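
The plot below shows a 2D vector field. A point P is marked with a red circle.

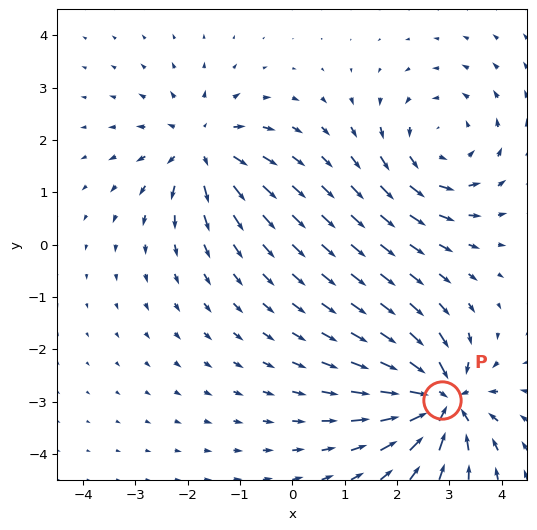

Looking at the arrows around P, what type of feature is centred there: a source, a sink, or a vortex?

sink

At P (2.9, -3.0) the arrows converge inward. Divergence about -5, curl ≈0 — negative divergence with near-zero curl is a sink.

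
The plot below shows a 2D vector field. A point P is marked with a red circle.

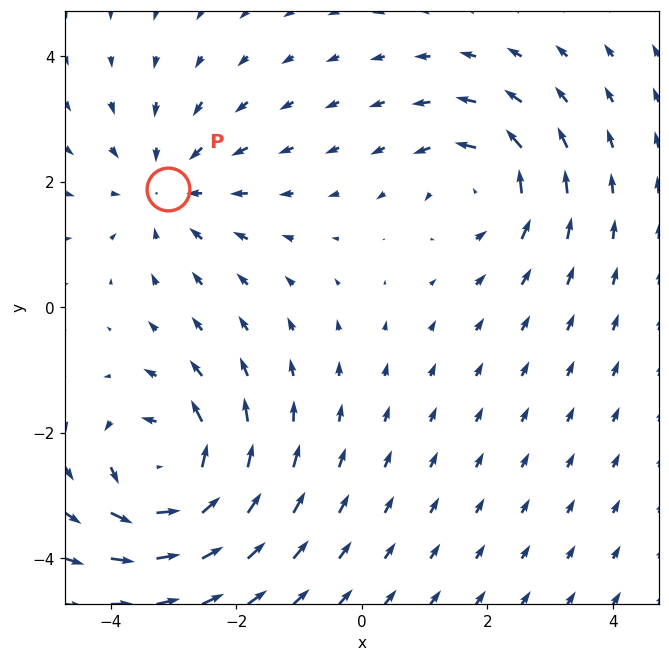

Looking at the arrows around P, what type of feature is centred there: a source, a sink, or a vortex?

sink

At P (-3.1, 1.9) the arrows converge inward. Divergence about -3, curl ≈0 — negative divergence with near-zero curl is a sink.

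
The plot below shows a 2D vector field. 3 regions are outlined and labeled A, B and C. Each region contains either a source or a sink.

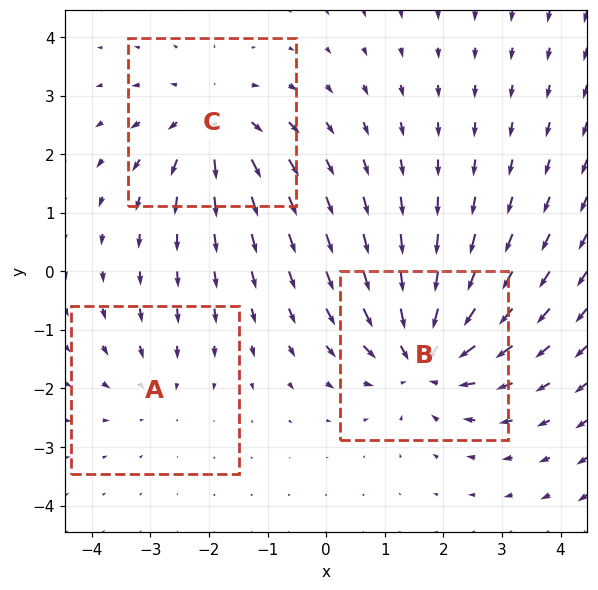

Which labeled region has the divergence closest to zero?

A

Divergence at each region's feature centre — A: about -2, B: about -5, C: about +4. Region A is closest to zero.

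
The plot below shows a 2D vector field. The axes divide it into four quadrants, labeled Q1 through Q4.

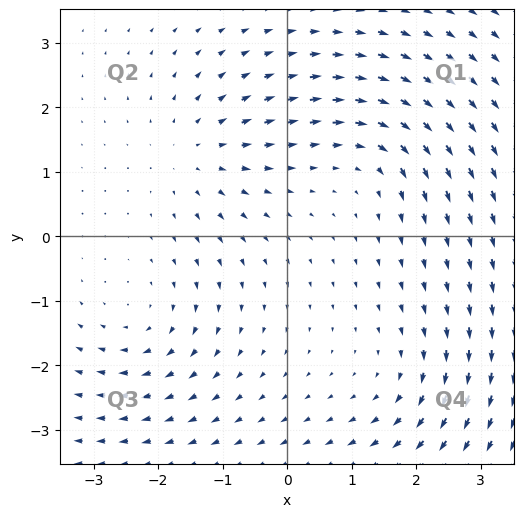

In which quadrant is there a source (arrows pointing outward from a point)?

Q2

The source sits at approximately (-1.4, 1.3), which lies in quadrant Q2. The divergence there is about +4, positive as expected for a source.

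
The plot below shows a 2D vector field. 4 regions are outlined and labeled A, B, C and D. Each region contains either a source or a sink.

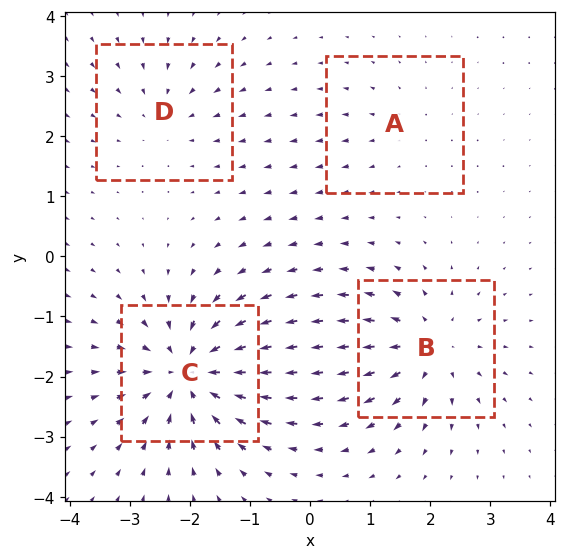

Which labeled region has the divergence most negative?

Divergence at each region's feature centre — A: about +2, B: about +6, C: about -9, D: about -4. Region C is most negative.

C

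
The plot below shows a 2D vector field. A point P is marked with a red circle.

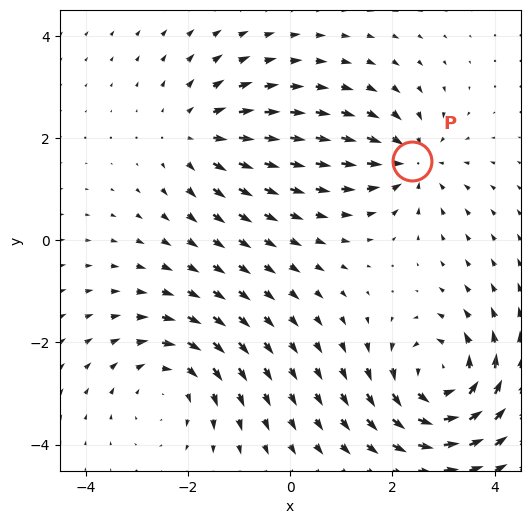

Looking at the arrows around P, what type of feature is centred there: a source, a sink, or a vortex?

At P (2.4, 1.5) the arrows converge inward. Divergence about -4, curl ≈0 — negative divergence with near-zero curl is a sink.

sink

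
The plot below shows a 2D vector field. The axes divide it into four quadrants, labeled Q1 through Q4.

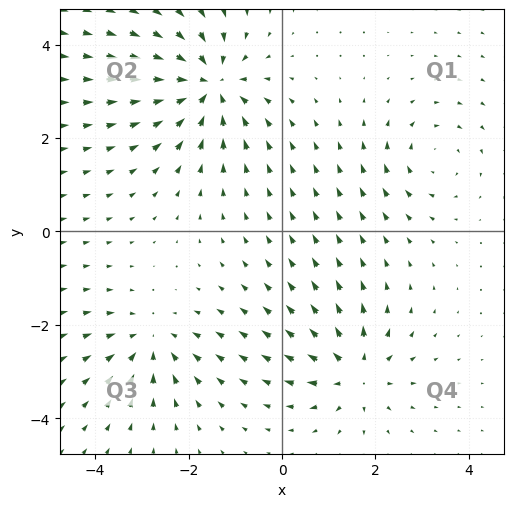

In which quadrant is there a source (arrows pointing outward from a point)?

The source sits at approximately (1.6, -3.0), which lies in quadrant Q4. The divergence there is about +5, positive as expected for a source.

Q4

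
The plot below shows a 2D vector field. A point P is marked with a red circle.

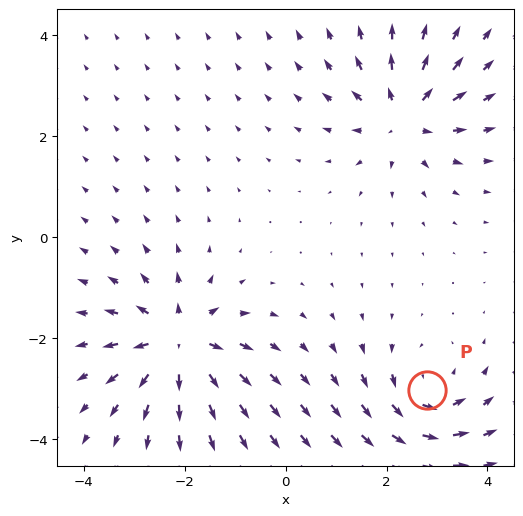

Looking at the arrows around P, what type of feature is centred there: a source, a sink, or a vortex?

At P (2.8, -3.0) the arrows circulate counterclockwise. Divergence ≈0, curl about +4 — near-zero divergence with nonzero curl is a vortex.

vortex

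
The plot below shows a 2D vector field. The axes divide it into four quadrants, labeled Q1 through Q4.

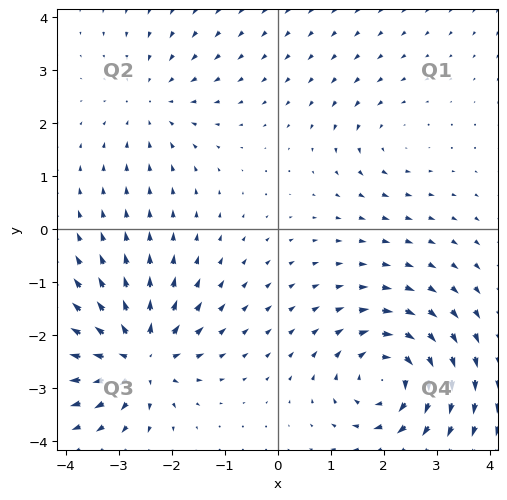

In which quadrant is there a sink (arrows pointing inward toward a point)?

Q2

The sink sits at approximately (-2.4, 2.4), which lies in quadrant Q2. The divergence there is about -3, negative as expected for a sink.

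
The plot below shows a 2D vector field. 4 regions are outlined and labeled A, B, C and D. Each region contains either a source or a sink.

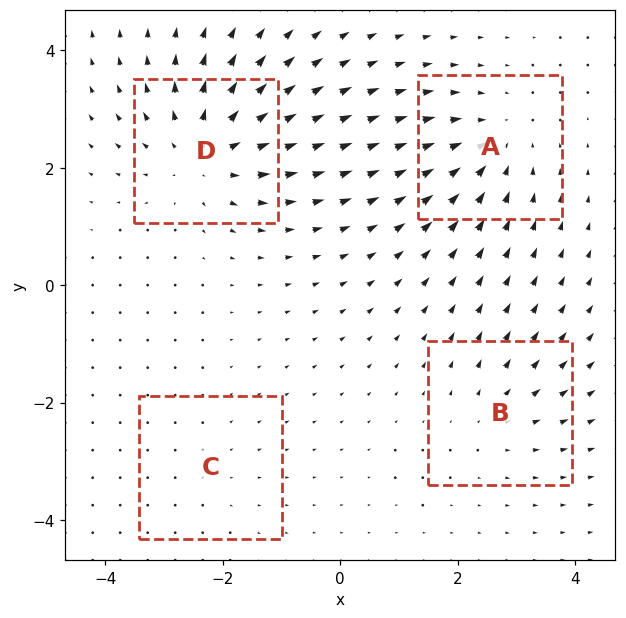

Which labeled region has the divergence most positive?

Divergence at each region's feature centre — A: about -5, B: about +3, C: about +2, D: about +6. Region D is most positive.

D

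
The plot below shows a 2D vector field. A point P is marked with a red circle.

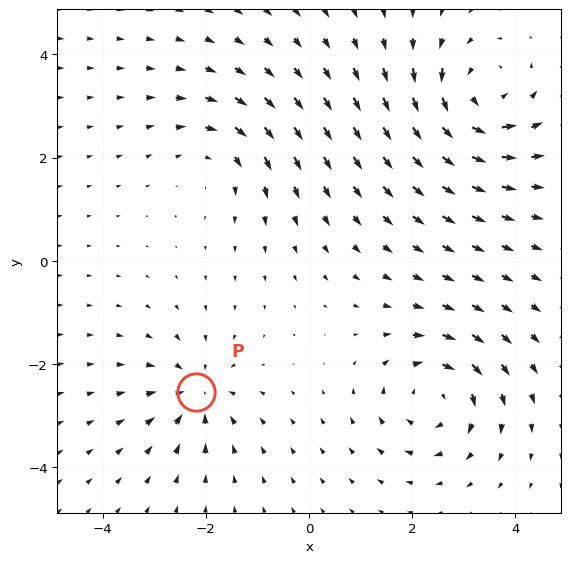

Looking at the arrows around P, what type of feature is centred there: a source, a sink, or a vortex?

At P (-2.2, -2.5) the arrows converge inward. Divergence about -4, curl ≈0 — negative divergence with near-zero curl is a sink.

sink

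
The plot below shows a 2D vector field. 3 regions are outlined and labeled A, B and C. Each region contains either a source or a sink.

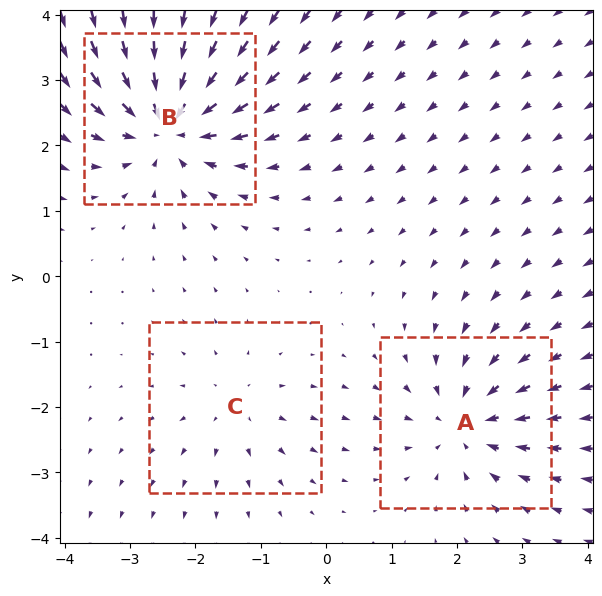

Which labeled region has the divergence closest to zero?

C

Divergence at each region's feature centre — A: about -3, B: about -5, C: about +2. Region C is closest to zero.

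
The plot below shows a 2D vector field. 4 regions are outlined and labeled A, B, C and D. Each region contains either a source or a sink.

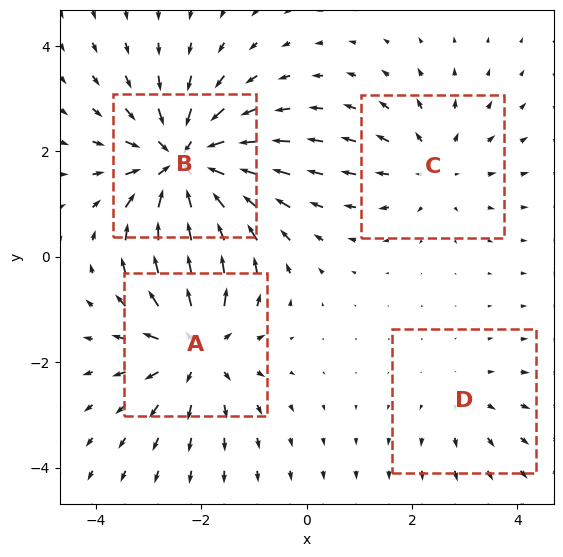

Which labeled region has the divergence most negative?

Divergence at each region's feature centre — A: about +5, B: about -7, C: about +3, D: about +2. Region B is most negative.

B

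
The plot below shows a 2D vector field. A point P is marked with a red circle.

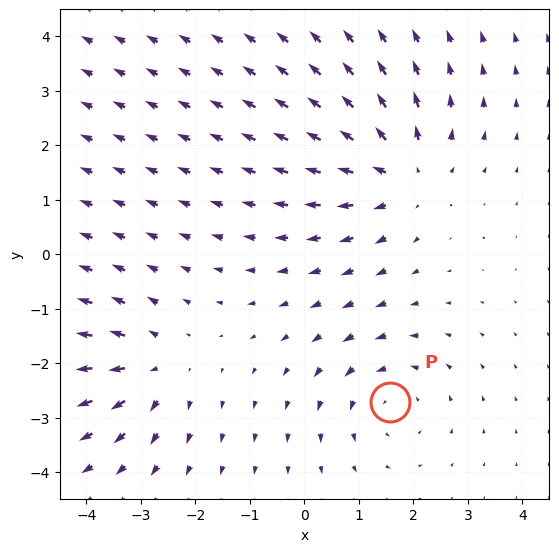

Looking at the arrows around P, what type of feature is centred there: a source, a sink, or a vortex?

vortex

At P (1.6, -2.7) the arrows circulate counterclockwise. Divergence ≈0, curl about +2 — near-zero divergence with nonzero curl is a vortex.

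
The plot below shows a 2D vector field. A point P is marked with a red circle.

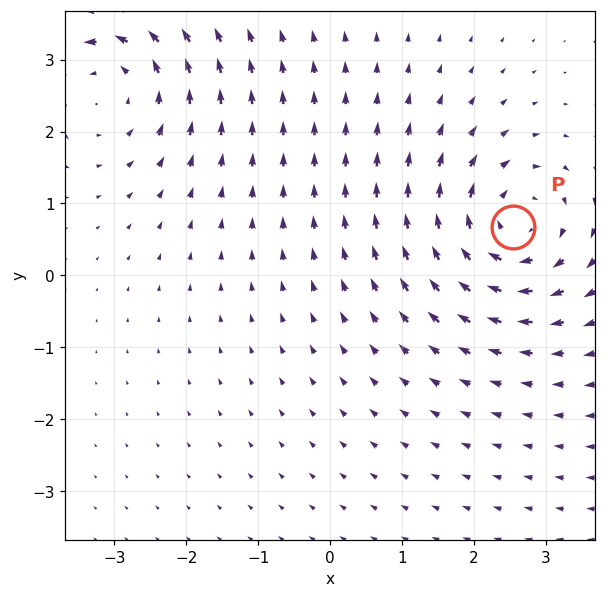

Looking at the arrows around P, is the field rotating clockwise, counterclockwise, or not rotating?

clockwise

Near P at (2.5, 0.7) the arrows circulate clockwise. The curl (z-component) there is about -6; negative curl means clockwise rotation.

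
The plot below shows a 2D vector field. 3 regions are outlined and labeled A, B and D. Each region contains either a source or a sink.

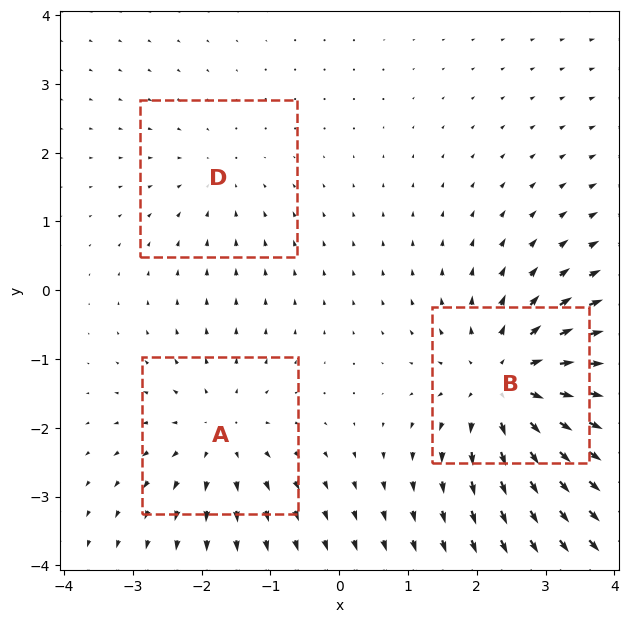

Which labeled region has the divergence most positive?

Divergence at each region's feature centre — A: about +3, B: about +5, D: about -2. Region B is most positive.

B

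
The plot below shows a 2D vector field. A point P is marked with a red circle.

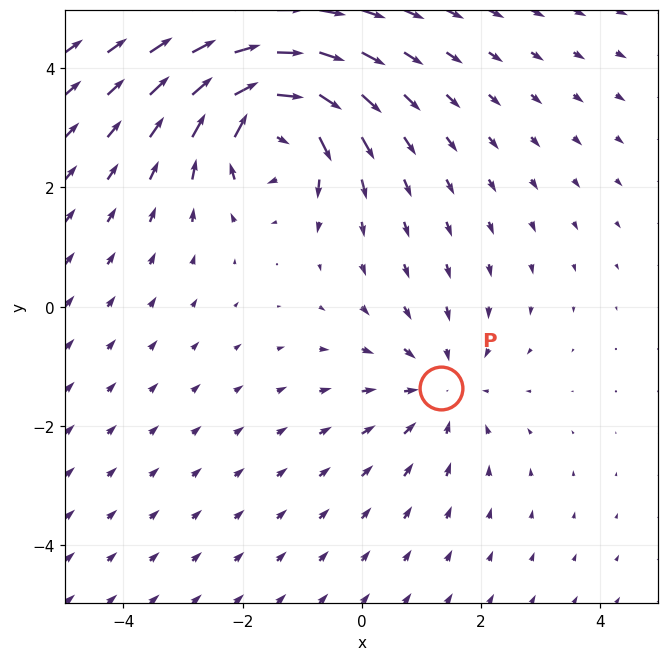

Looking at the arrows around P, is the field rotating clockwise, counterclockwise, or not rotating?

Near P at (1.3, -1.4) the arrows show no circulation. The curl there is ≈0.

not rotating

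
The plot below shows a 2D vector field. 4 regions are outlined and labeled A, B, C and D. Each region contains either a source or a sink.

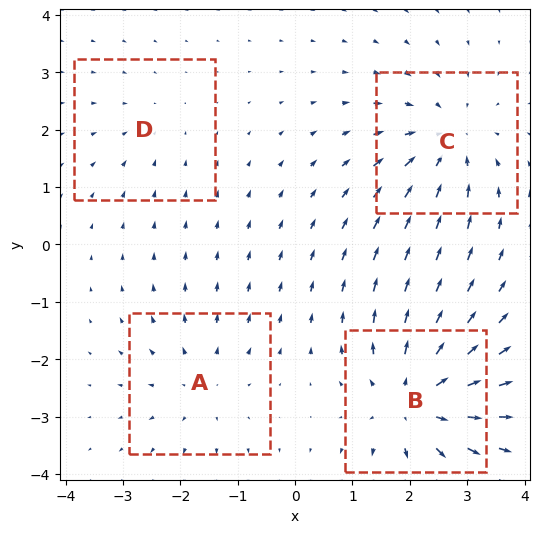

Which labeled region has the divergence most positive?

B

Divergence at each region's feature centre — A: about +3, B: about +6, C: about -5, D: about -2. Region B is most positive.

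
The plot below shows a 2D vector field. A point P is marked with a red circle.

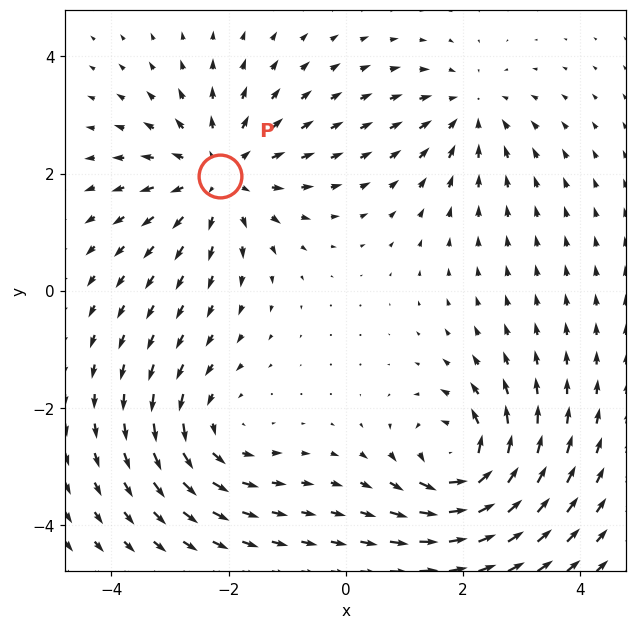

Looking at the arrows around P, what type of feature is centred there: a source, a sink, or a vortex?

At P (-2.1, 2.0) the arrows spread outward. Divergence about +4, curl ≈0 — positive divergence with near-zero curl is a source.

source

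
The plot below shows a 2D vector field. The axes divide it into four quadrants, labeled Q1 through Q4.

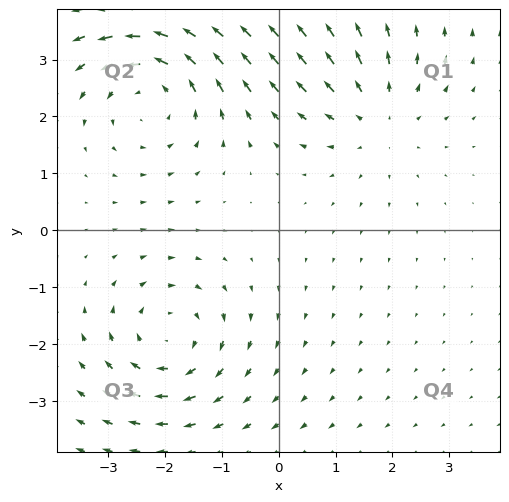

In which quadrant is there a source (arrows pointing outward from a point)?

Q1

The source sits at approximately (1.7, 2.0), which lies in quadrant Q1. The divergence there is about +3, positive as expected for a source.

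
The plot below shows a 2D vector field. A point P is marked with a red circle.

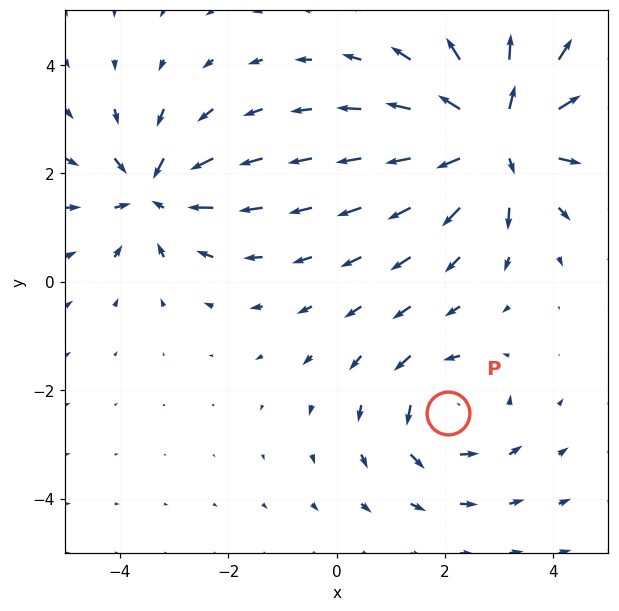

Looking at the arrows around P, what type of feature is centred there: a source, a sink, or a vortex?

vortex

At P (2.1, -2.4) the arrows circulate counterclockwise. Divergence ≈0, curl about +3 — near-zero divergence with nonzero curl is a vortex.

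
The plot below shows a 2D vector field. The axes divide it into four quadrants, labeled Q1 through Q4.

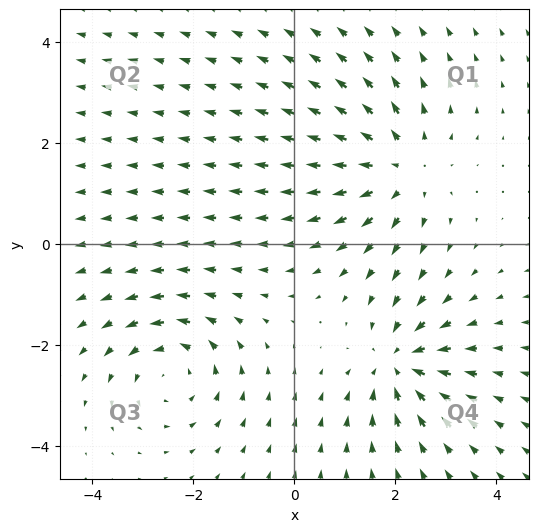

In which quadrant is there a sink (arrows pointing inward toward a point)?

The sink sits at approximately (2.1, -2.4), which lies in quadrant Q4. The divergence there is about -4, negative as expected for a sink.

Q4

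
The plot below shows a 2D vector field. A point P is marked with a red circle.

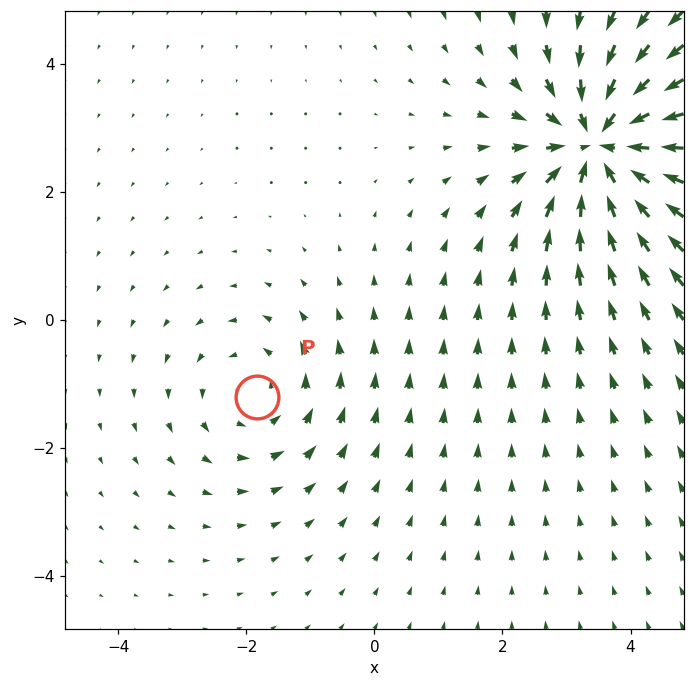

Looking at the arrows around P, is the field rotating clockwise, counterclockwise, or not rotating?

Near P at (-1.8, -1.2) the arrows circulate counterclockwise. The curl (z-component) there is about +2; positive curl means counterclockwise rotation.

counterclockwise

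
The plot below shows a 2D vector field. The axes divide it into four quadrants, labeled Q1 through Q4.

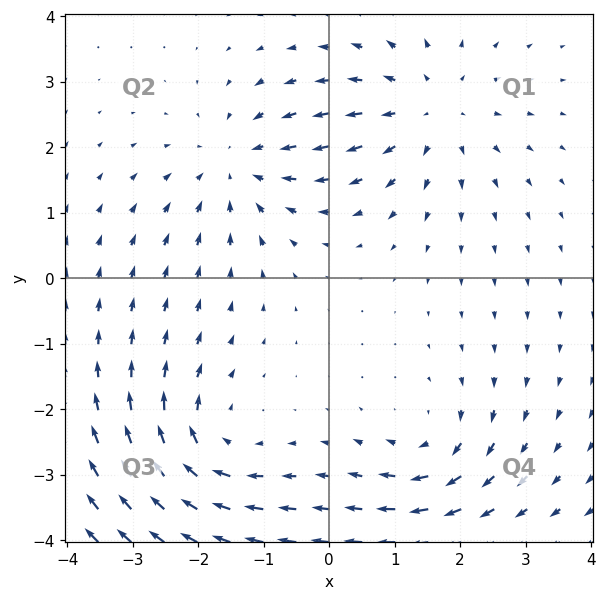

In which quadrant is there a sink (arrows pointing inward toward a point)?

The sink sits at approximately (-1.4, 1.7), which lies in quadrant Q2. The divergence there is about -4, negative as expected for a sink.

Q2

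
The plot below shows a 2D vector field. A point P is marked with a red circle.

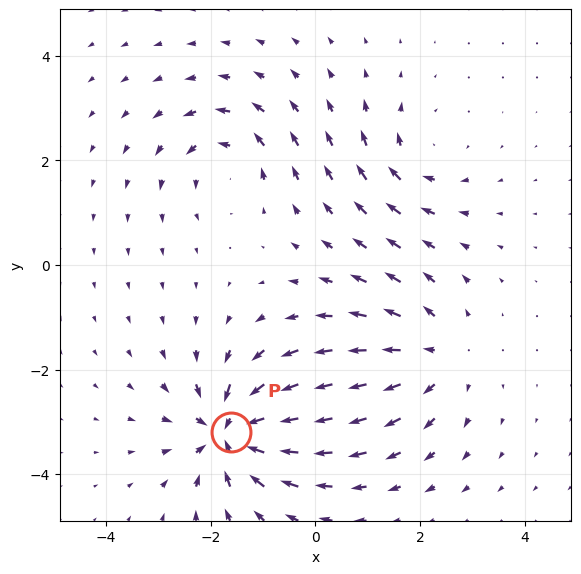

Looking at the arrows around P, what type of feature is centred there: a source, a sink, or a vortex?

sink

At P (-1.6, -3.2) the arrows converge inward. Divergence about -6, curl ≈0 — negative divergence with near-zero curl is a sink.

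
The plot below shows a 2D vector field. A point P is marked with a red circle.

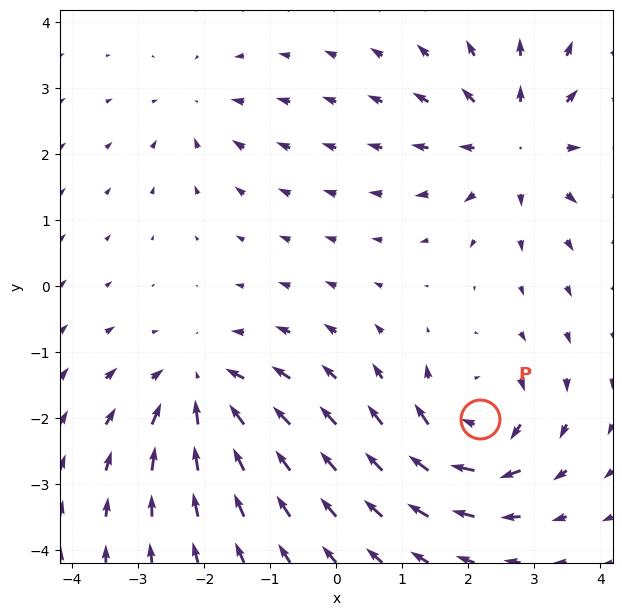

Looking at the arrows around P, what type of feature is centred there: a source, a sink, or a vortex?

vortex

At P (2.2, -2.0) the arrows circulate clockwise. Divergence ≈0, curl about -7 — near-zero divergence with nonzero curl is a vortex.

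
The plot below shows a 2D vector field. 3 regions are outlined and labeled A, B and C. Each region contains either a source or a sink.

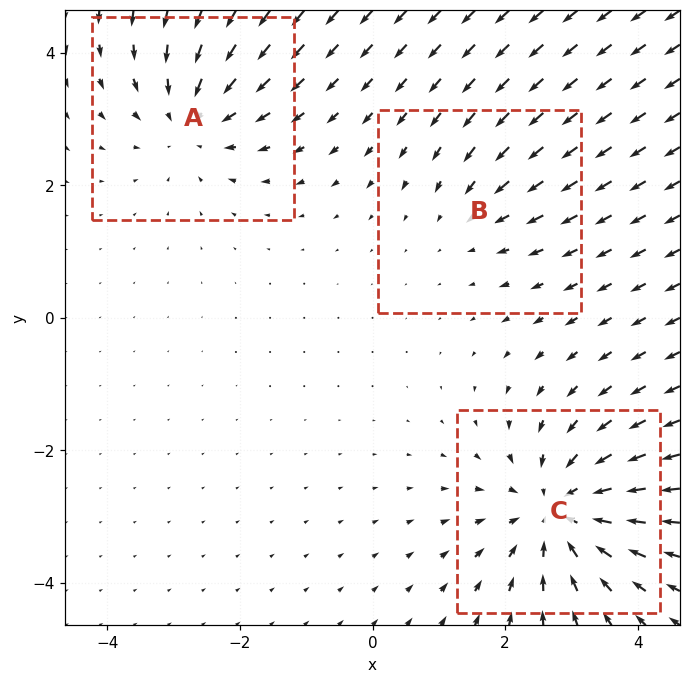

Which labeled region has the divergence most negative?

C

Divergence at each region's feature centre — A: about -3, B: about -2, C: about -5. Region C is most negative.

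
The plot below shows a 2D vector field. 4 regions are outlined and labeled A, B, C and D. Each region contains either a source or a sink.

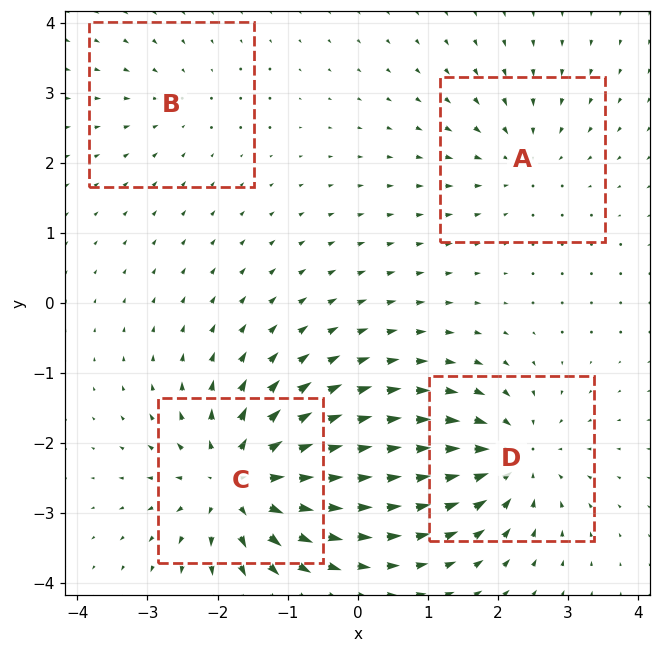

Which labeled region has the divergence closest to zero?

B

Divergence at each region's feature centre — A: about -4, B: about -2, C: about +8, D: about -6. Region B is closest to zero.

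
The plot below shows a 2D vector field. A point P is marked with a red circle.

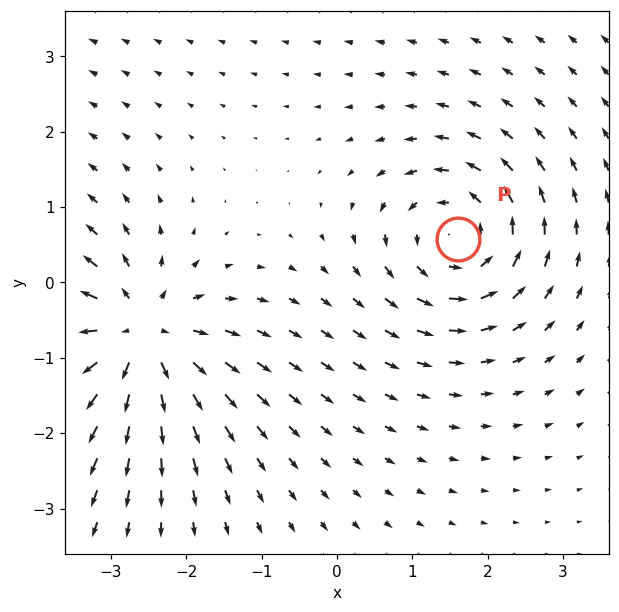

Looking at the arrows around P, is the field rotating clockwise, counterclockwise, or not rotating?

counterclockwise

Near P at (1.6, 0.6) the arrows circulate counterclockwise. The curl (z-component) there is about +4; positive curl means counterclockwise rotation.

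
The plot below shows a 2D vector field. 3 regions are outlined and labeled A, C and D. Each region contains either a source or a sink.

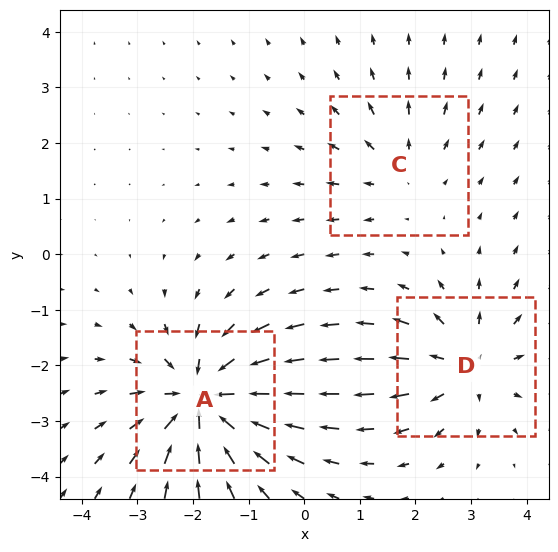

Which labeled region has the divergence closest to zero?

C

Divergence at each region's feature centre — A: about -5, C: about +2, D: about +3. Region C is closest to zero.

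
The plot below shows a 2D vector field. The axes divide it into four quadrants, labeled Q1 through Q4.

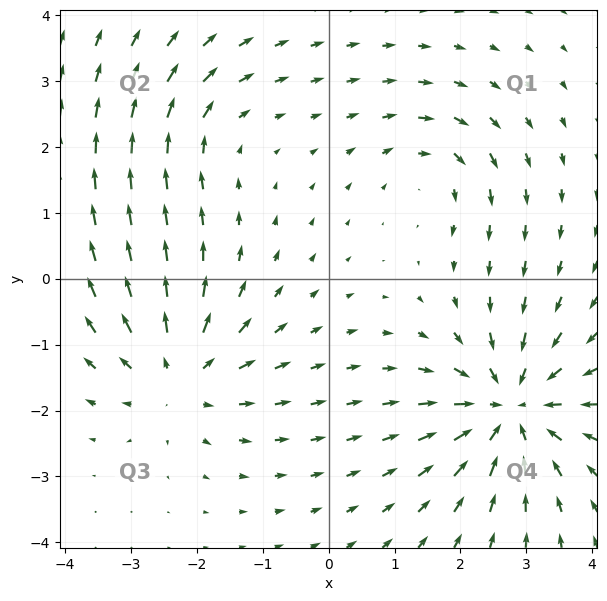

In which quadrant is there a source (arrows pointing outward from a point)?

The source sits at approximately (-2.3, -1.5), which lies in quadrant Q3. The divergence there is about +4, positive as expected for a source.

Q3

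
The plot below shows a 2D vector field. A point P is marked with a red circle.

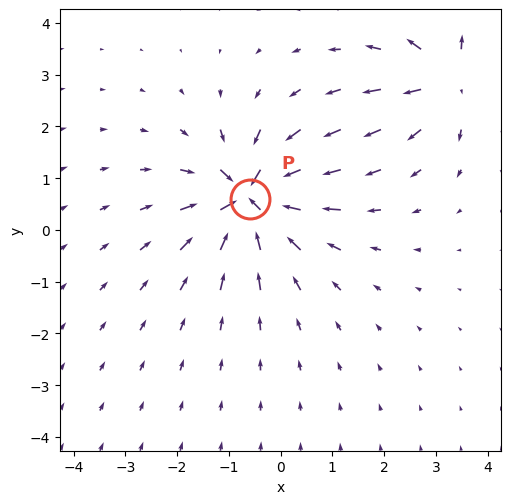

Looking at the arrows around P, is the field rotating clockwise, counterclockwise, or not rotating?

Near P at (-0.6, 0.6) the arrows show no circulation. The curl there is ≈0.

not rotating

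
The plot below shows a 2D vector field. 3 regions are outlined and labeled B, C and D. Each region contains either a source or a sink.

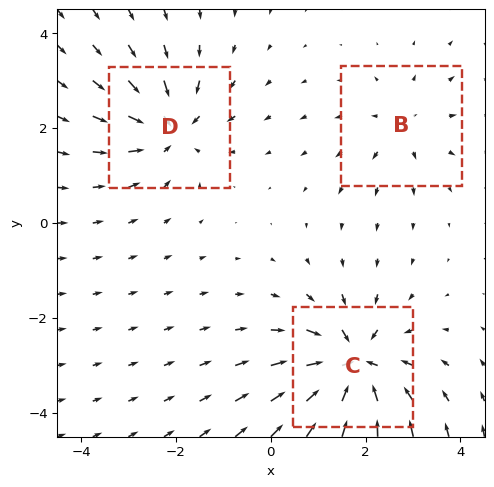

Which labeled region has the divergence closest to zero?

Divergence at each region's feature centre — B: about +2, C: about -5, D: about -4. Region B is closest to zero.

B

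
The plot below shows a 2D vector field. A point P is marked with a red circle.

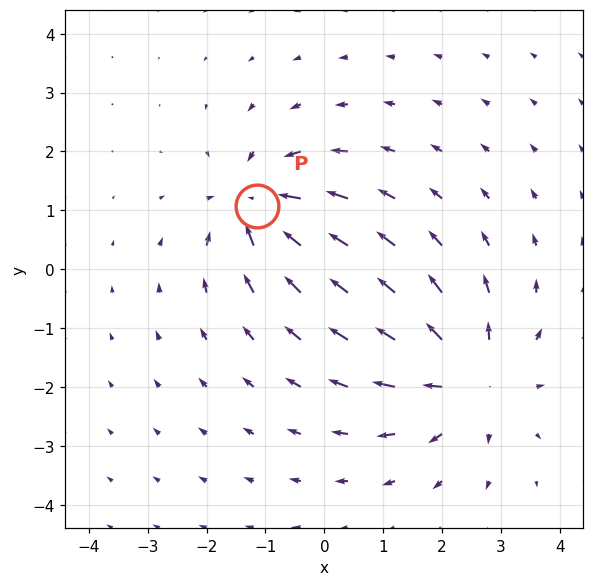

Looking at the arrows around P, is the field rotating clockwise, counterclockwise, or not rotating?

Near P at (-1.1, 1.1) the arrows show no circulation. The curl there is ≈0.

not rotating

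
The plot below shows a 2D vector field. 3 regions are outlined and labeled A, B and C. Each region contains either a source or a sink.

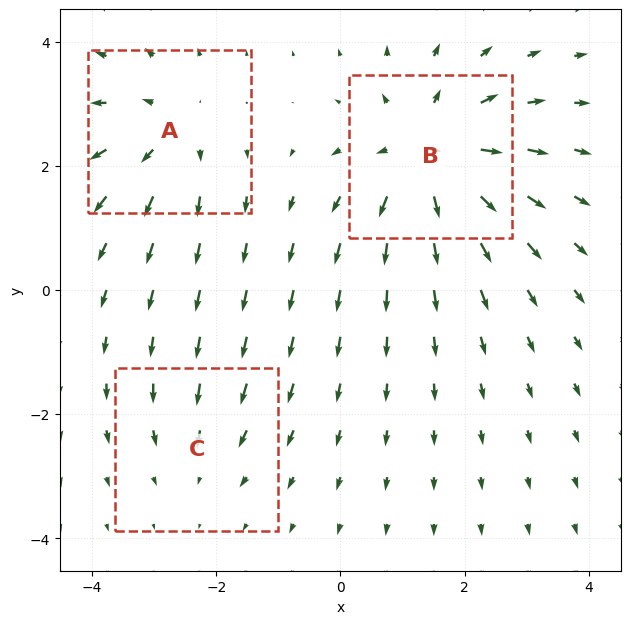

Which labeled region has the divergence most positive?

Divergence at each region's feature centre — A: about +3, B: about +5, C: about -2. Region B is most positive.

B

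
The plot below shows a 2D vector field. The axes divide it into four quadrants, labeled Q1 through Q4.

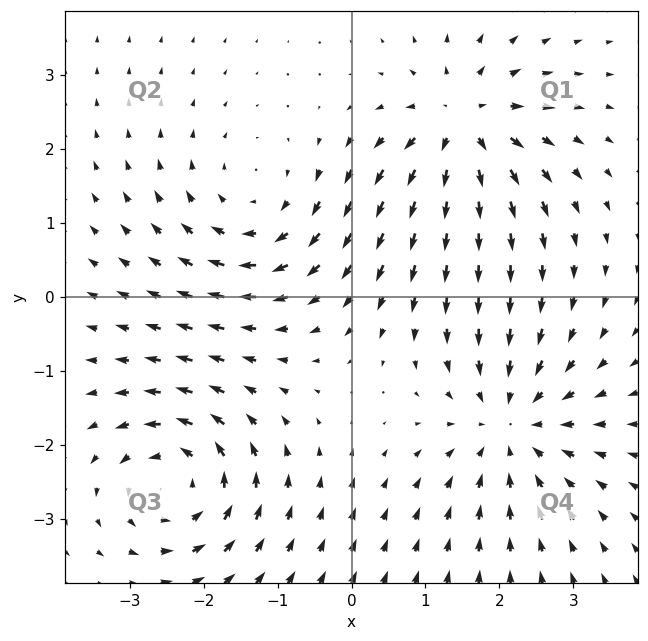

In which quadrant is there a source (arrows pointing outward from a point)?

Q1

The source sits at approximately (1.5, 2.3), which lies in quadrant Q1. The divergence there is about +6, positive as expected for a source.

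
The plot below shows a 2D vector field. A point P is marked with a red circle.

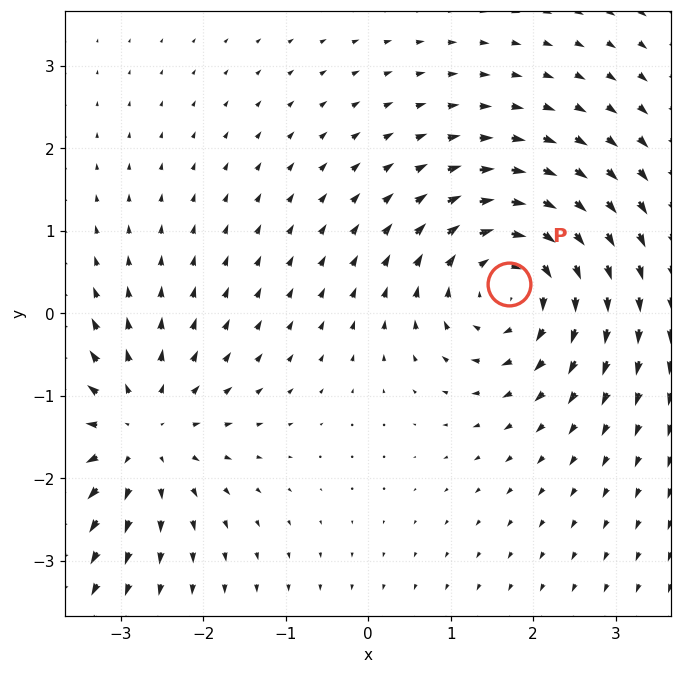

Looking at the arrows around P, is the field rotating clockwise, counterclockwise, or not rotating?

clockwise

Near P at (1.7, 0.4) the arrows circulate clockwise. The curl (z-component) there is about -5; negative curl means clockwise rotation.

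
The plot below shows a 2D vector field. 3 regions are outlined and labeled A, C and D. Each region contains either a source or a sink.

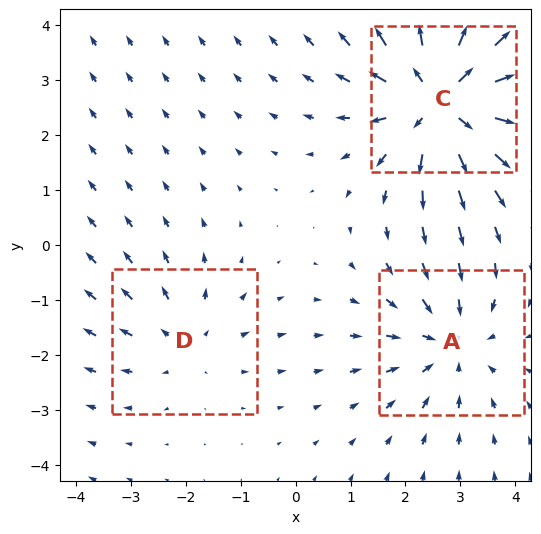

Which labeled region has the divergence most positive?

C

Divergence at each region's feature centre — A: about -3, C: about +4, D: about +2. Region C is most positive.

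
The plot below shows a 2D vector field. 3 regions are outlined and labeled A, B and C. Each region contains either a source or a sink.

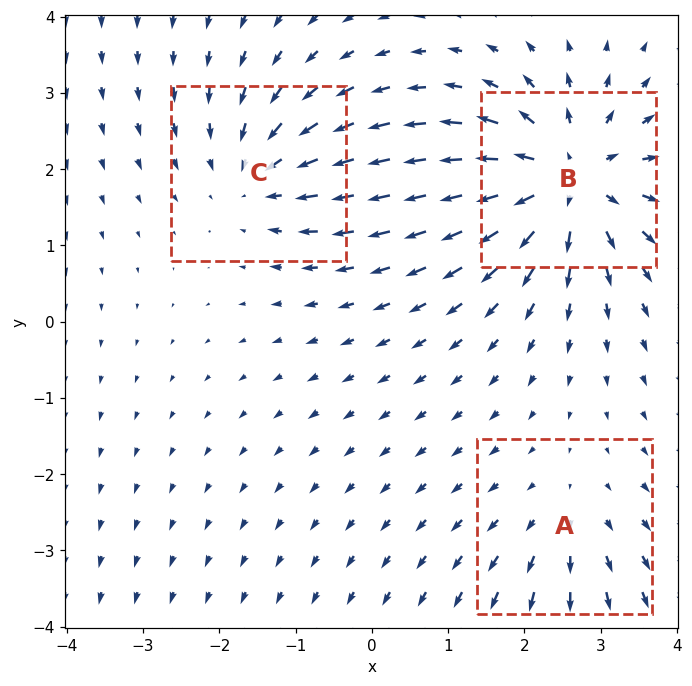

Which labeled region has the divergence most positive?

B

Divergence at each region's feature centre — A: about +2, B: about +5, C: about -3. Region B is most positive.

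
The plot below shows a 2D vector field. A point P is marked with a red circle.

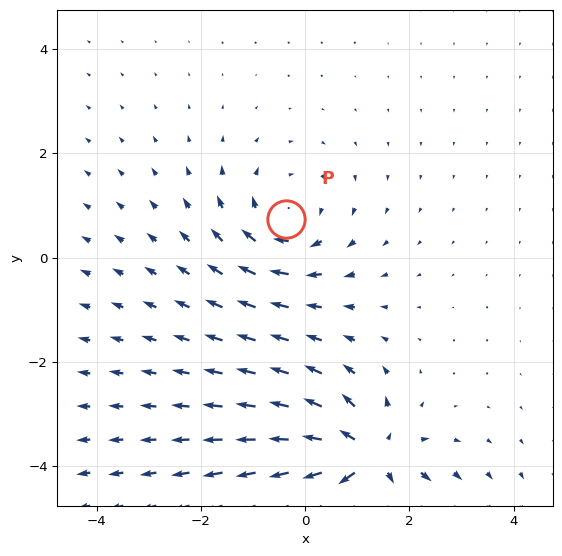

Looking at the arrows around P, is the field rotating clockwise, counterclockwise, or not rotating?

clockwise

Near P at (-0.4, 0.7) the arrows circulate clockwise. The curl (z-component) there is about -3; negative curl means clockwise rotation.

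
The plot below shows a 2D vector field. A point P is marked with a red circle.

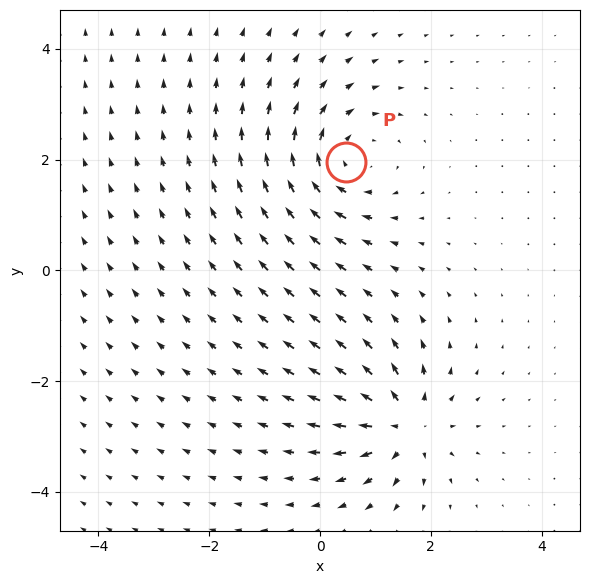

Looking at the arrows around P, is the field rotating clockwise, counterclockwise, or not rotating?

Near P at (0.5, 1.9) the arrows circulate clockwise. The curl (z-component) there is about -3; negative curl means clockwise rotation.

clockwise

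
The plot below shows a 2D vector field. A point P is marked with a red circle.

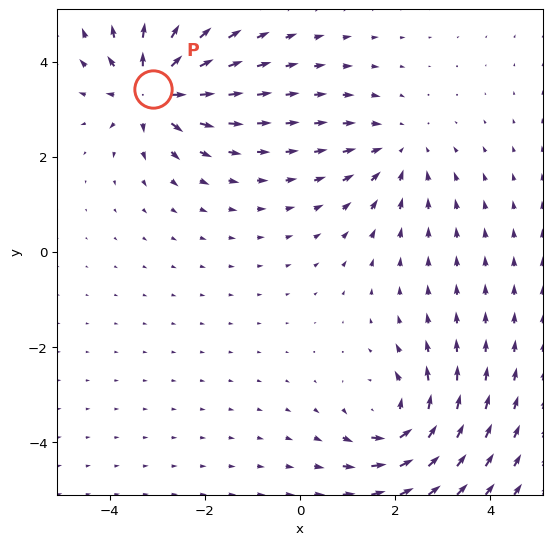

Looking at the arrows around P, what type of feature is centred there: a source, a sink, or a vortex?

At P (-3.1, 3.4) the arrows spread outward. Divergence about +6, curl ≈0 — positive divergence with near-zero curl is a source.

source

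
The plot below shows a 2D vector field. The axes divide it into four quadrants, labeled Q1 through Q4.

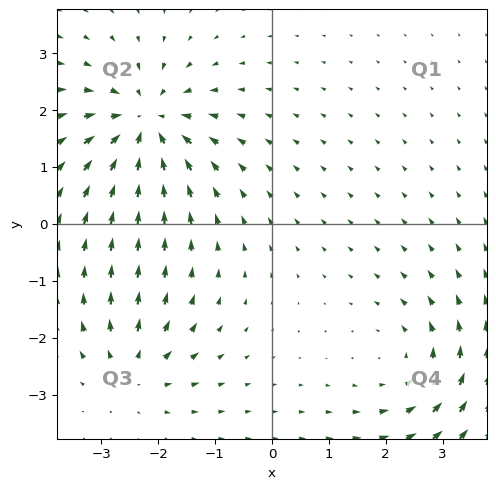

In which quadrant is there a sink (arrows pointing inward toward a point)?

Q2

The sink sits at approximately (-2.2, 1.8), which lies in quadrant Q2. The divergence there is about -6, negative as expected for a sink.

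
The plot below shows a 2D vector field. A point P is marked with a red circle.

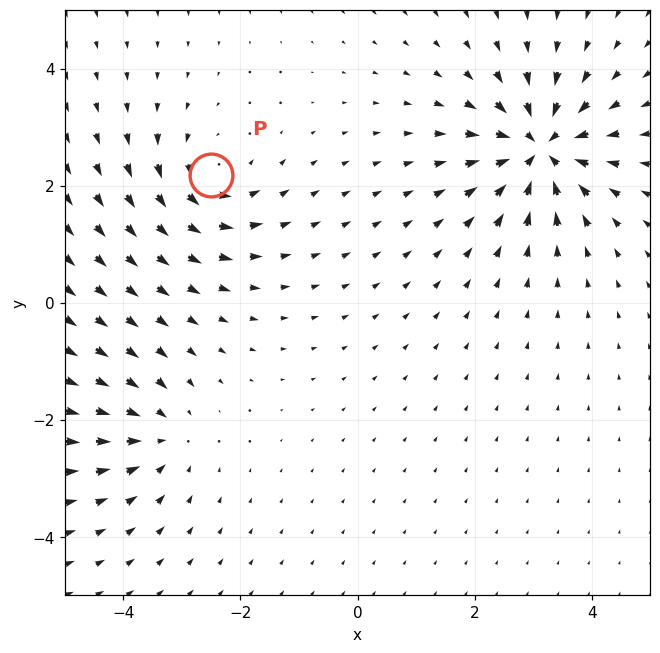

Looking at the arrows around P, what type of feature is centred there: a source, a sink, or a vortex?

vortex

At P (-2.5, 2.2) the arrows circulate counterclockwise. Divergence ≈0, curl about +4 — near-zero divergence with nonzero curl is a vortex.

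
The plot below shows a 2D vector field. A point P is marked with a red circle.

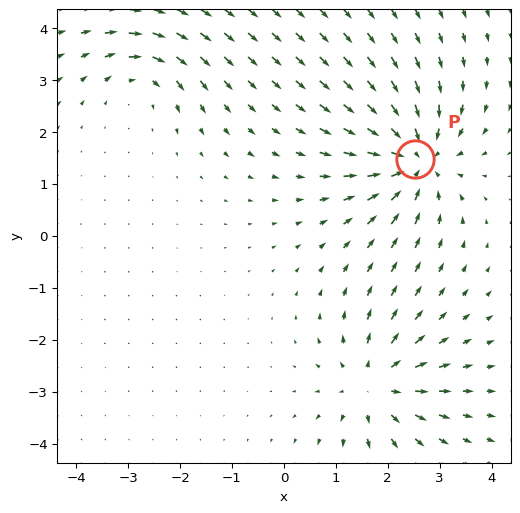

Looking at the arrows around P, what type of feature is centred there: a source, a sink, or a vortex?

sink

At P (2.5, 1.5) the arrows converge inward. Divergence about -5, curl ≈0 — negative divergence with near-zero curl is a sink.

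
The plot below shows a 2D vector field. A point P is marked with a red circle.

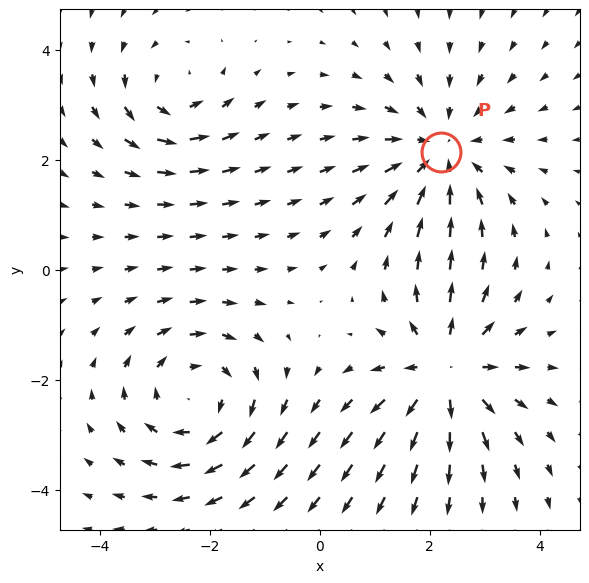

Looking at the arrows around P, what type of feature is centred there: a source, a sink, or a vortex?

sink

At P (2.2, 2.1) the arrows converge inward. Divergence about -4, curl ≈0 — negative divergence with near-zero curl is a sink.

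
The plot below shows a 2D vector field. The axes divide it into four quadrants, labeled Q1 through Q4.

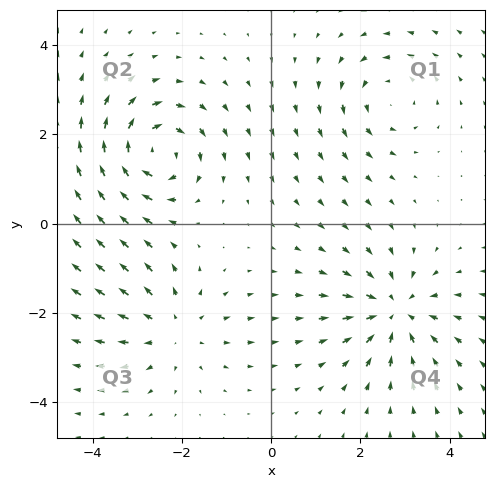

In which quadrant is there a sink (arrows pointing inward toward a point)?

The sink sits at approximately (2.8, -2.0), which lies in quadrant Q4. The divergence there is about -5, negative as expected for a sink.

Q4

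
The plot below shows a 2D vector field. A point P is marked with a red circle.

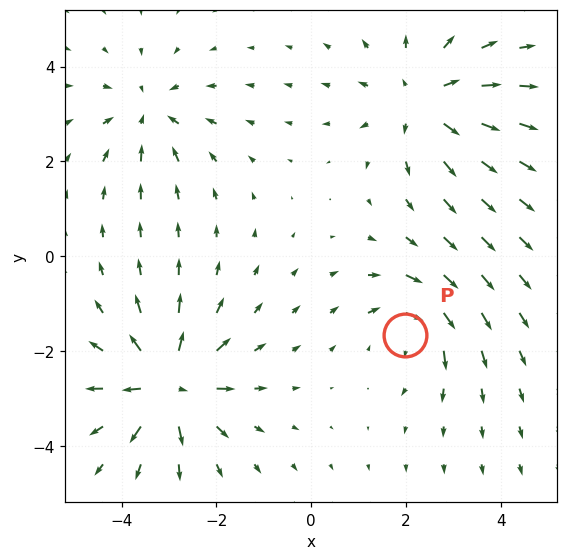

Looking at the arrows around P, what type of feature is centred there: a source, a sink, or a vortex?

At P (2.0, -1.7) the arrows circulate clockwise. Divergence ≈0, curl about -4 — near-zero divergence with nonzero curl is a vortex.

vortex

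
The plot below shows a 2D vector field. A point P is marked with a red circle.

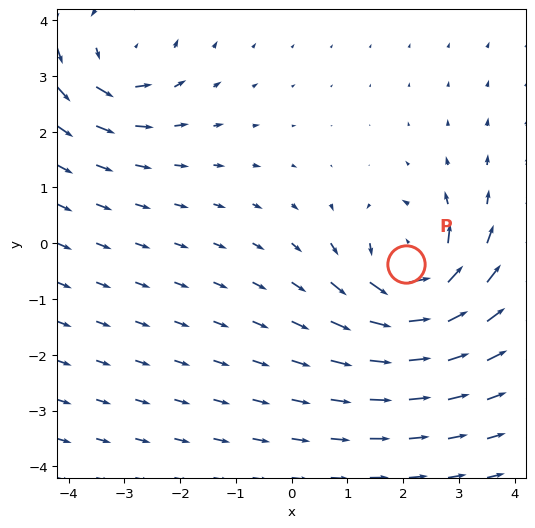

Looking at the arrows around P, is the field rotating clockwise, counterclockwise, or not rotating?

counterclockwise

Near P at (2.1, -0.4) the arrows circulate counterclockwise. The curl (z-component) there is about +6; positive curl means counterclockwise rotation.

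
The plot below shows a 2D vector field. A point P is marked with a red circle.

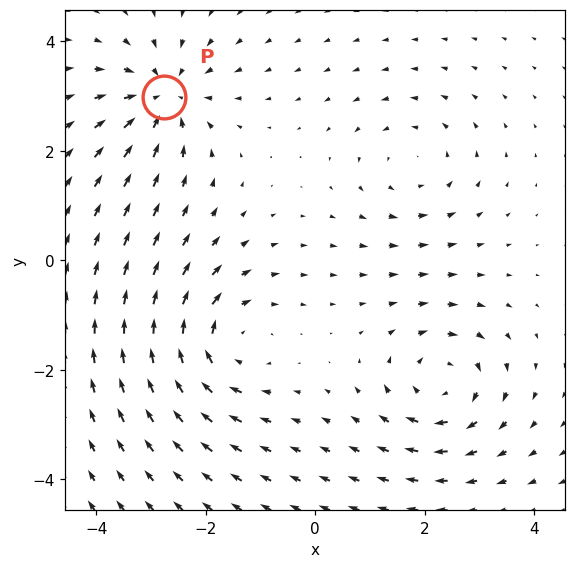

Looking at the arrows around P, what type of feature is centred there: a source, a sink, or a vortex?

At P (-2.8, 3.0) the arrows converge inward. Divergence about -4, curl ≈0 — negative divergence with near-zero curl is a sink.

sink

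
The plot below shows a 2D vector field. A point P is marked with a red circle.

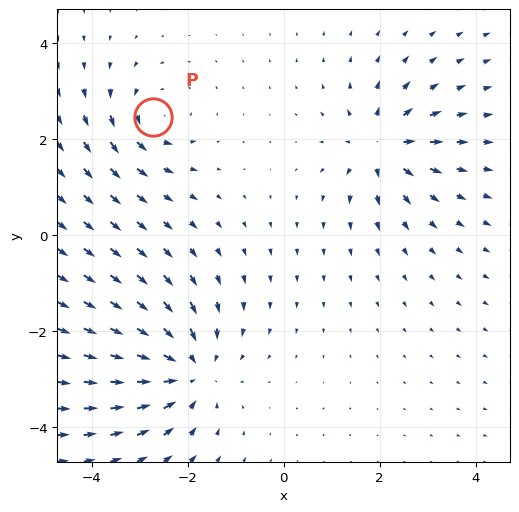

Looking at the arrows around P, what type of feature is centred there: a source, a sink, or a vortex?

At P (-2.7, 2.5) the arrows circulate counterclockwise. Divergence ≈0, curl about +3 — near-zero divergence with nonzero curl is a vortex.

vortex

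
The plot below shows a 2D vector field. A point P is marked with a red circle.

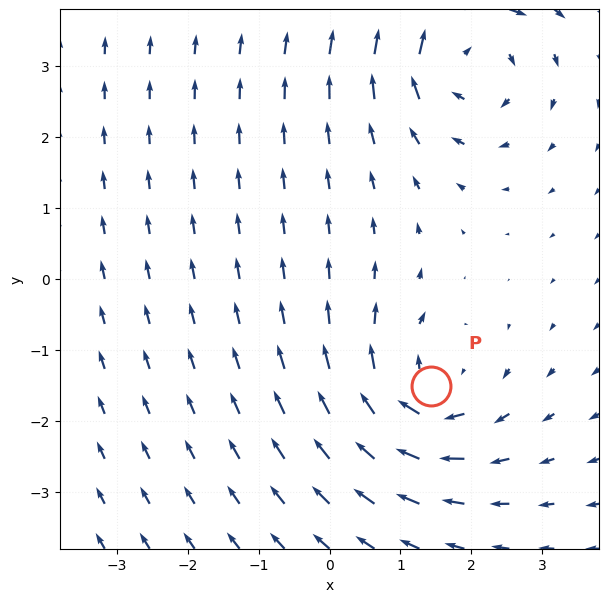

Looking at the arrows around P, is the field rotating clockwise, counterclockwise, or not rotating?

Near P at (1.4, -1.5) the arrows circulate clockwise. The curl (z-component) there is about -4; negative curl means clockwise rotation.

clockwise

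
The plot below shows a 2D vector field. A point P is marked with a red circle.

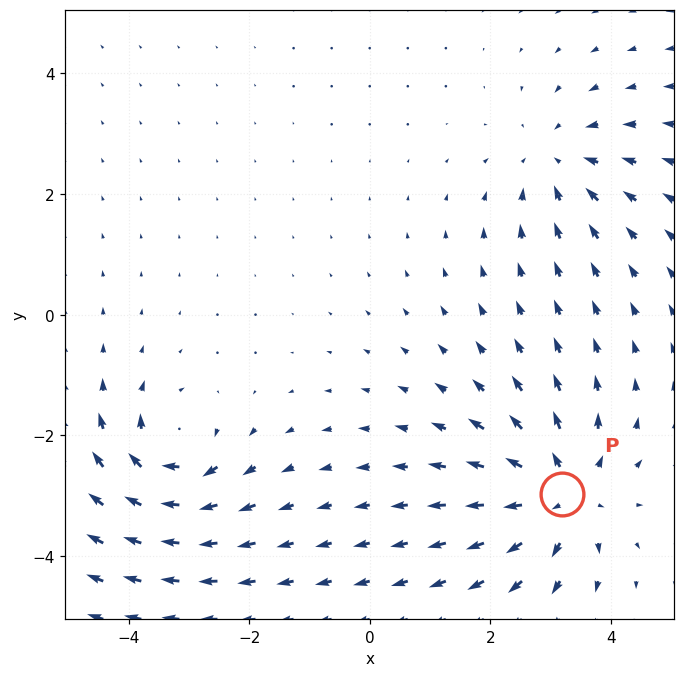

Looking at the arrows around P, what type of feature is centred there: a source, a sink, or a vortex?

source

At P (3.2, -3.0) the arrows spread outward. Divergence about +5, curl ≈0 — positive divergence with near-zero curl is a source.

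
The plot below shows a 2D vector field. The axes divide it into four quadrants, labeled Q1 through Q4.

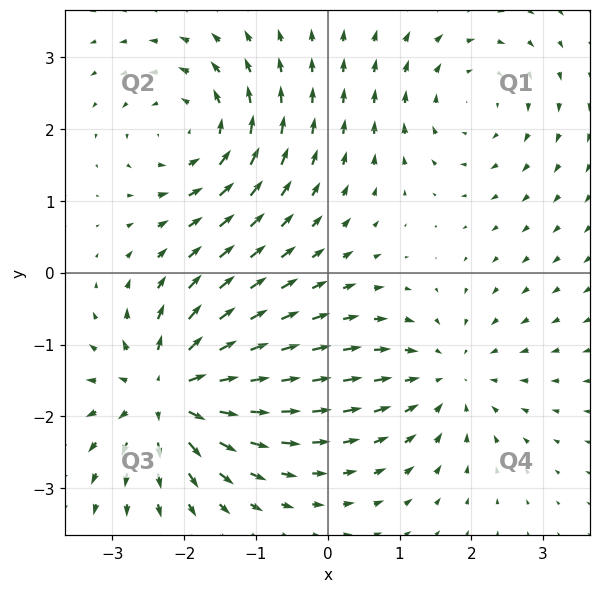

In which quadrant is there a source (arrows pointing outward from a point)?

Q3

The source sits at approximately (-2.2, -1.7), which lies in quadrant Q3. The divergence there is about +7, positive as expected for a source.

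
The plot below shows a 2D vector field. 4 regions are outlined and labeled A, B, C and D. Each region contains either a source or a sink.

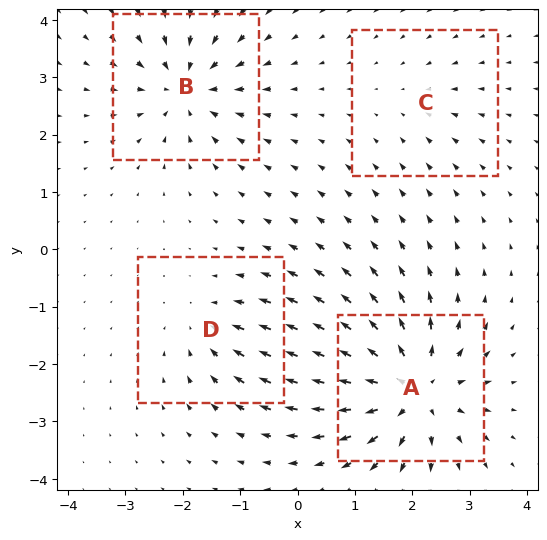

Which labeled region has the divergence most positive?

Divergence at each region's feature centre — A: about +8, B: about -6, C: about -2, D: about -4. Region A is most positive.

A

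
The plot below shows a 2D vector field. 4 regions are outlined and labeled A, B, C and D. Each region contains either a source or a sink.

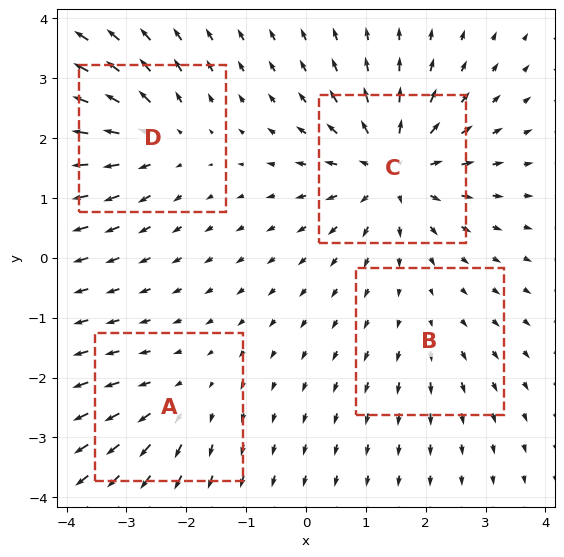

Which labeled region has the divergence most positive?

C

Divergence at each region's feature centre — A: about +3, B: about +2, C: about +7, D: about +5. Region C is most positive.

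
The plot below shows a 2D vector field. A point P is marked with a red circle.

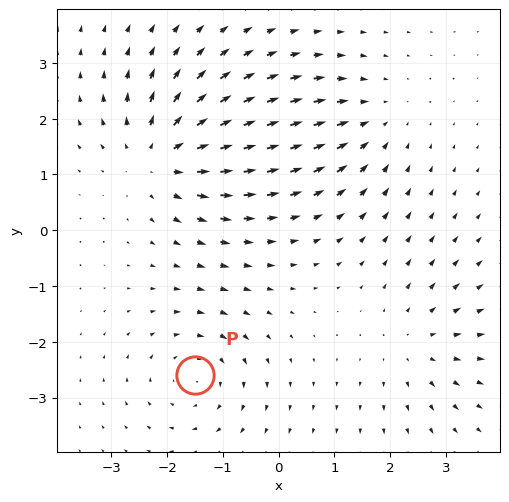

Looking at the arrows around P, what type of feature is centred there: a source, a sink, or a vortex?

At P (-1.5, -2.6) the arrows circulate clockwise. Divergence ≈0, curl about -4 — near-zero divergence with nonzero curl is a vortex.

vortex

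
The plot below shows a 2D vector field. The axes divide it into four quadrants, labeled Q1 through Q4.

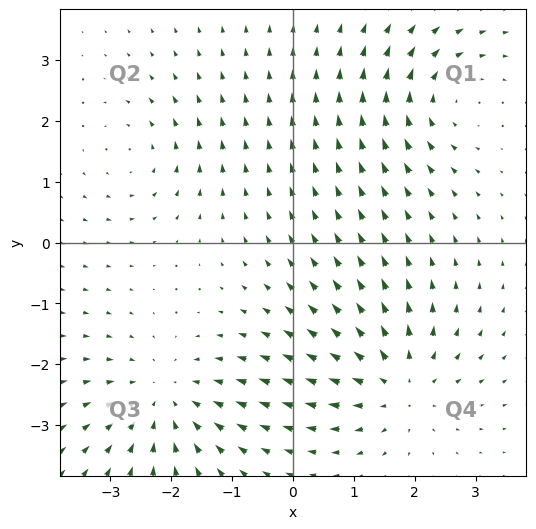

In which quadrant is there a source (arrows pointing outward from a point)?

The source sits at approximately (1.7, -2.3), which lies in quadrant Q4. The divergence there is about +5, positive as expected for a source.

Q4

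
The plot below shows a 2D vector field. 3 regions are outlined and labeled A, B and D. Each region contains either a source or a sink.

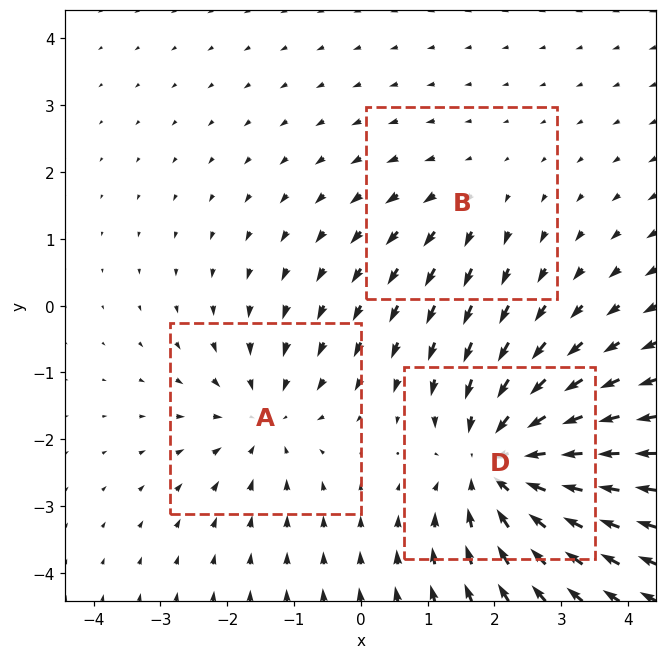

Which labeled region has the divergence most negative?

D

Divergence at each region's feature centre — A: about -3, B: about +2, D: about -5. Region D is most negative.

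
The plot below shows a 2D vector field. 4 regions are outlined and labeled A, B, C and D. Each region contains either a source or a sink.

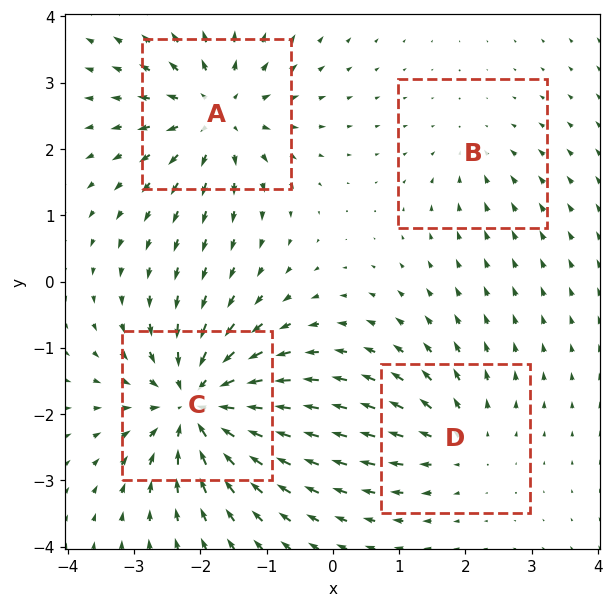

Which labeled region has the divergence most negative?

C

Divergence at each region's feature centre — A: about +6, B: about -2, C: about -8, D: about +4. Region C is most negative.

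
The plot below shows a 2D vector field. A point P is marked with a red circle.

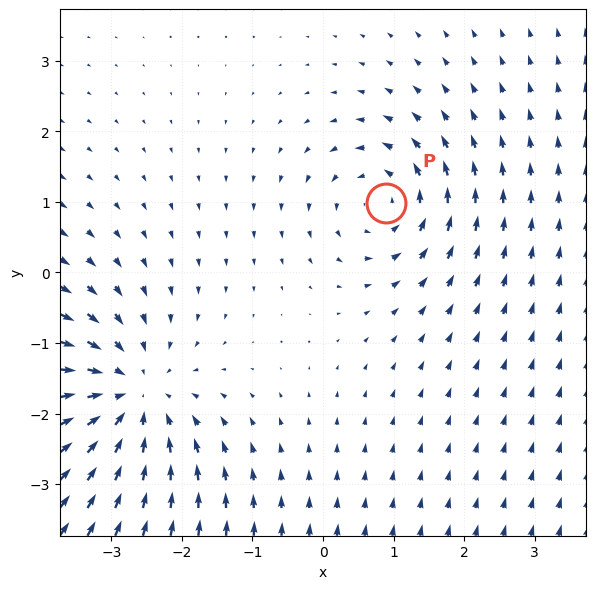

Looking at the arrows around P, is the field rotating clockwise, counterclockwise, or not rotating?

counterclockwise

Near P at (0.9, 1.0) the arrows circulate counterclockwise. The curl (z-component) there is about +3; positive curl means counterclockwise rotation.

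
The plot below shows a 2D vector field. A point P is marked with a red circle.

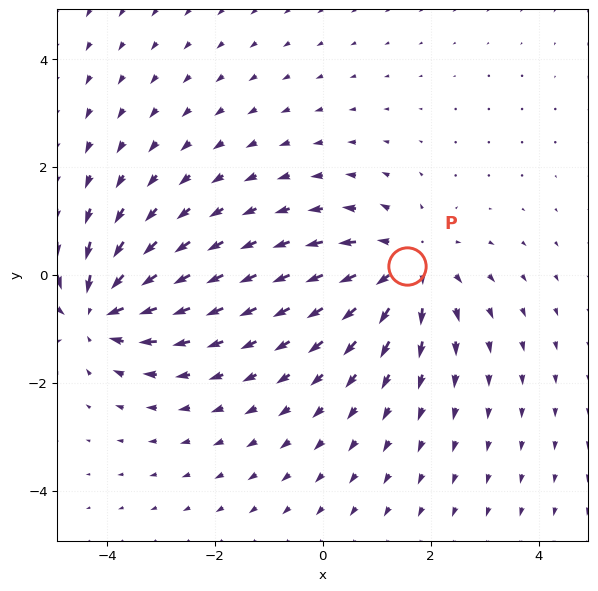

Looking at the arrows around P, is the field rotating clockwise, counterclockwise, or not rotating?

not rotating

Near P at (1.6, 0.2) the arrows show no circulation. The curl there is ≈0.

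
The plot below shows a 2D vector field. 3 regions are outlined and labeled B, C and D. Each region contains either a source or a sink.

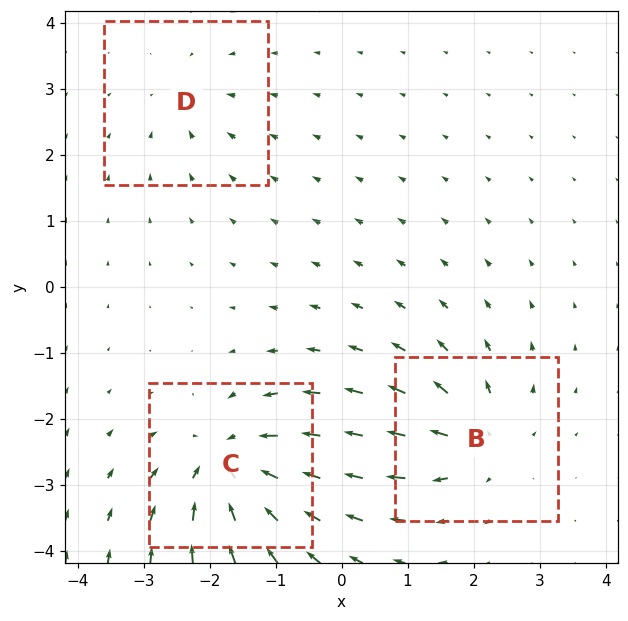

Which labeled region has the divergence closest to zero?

D

Divergence at each region's feature centre — B: about +4, C: about -6, D: about -3. Region D is closest to zero.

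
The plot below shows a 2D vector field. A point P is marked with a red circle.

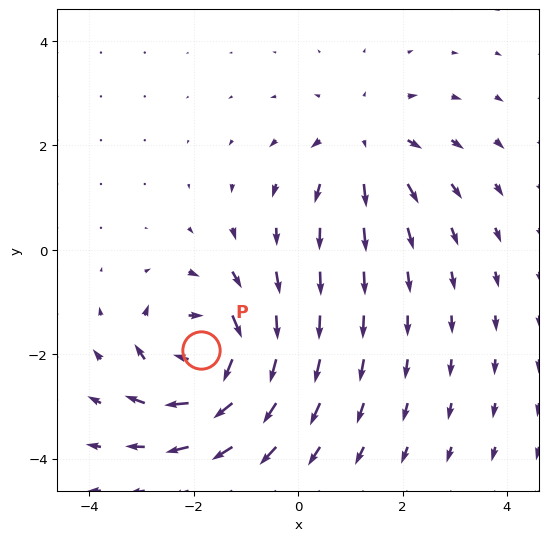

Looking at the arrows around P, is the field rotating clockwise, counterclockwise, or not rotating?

clockwise

Near P at (-1.9, -1.9) the arrows circulate clockwise. The curl (z-component) there is about -6; negative curl means clockwise rotation.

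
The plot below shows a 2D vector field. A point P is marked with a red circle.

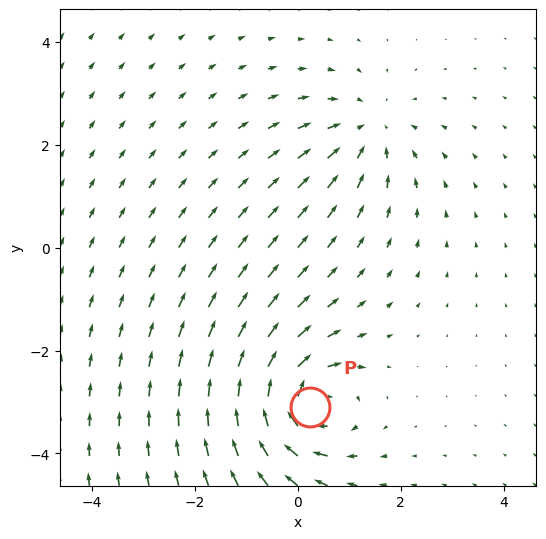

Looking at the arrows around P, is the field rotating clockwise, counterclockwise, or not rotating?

Near P at (0.2, -3.1) the arrows circulate clockwise. The curl (z-component) there is about -6; negative curl means clockwise rotation.

clockwise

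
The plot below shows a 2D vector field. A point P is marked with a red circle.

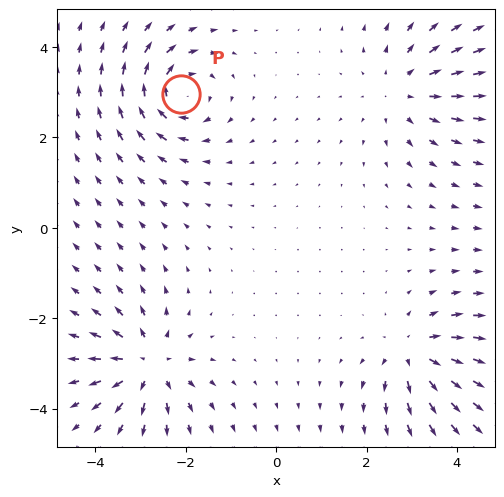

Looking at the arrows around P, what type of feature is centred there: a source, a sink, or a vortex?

vortex

At P (-2.1, 3.0) the arrows circulate clockwise. Divergence ≈0, curl about -5 — near-zero divergence with nonzero curl is a vortex.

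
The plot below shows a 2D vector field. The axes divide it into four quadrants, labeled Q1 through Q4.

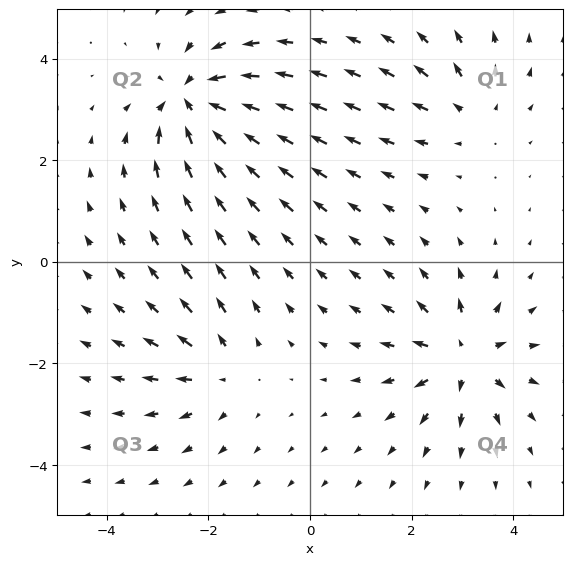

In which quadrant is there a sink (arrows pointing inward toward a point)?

The sink sits at approximately (-2.3, 3.1), which lies in quadrant Q2. The divergence there is about -7, negative as expected for a sink.

Q2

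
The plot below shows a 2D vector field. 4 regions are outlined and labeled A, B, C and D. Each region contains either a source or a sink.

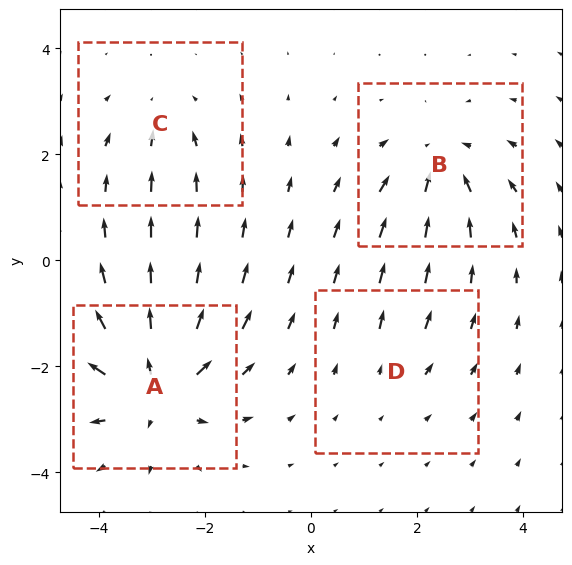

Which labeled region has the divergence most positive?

Divergence at each region's feature centre — A: about +7, B: about -5, C: about -3, D: about +2. Region A is most positive.

A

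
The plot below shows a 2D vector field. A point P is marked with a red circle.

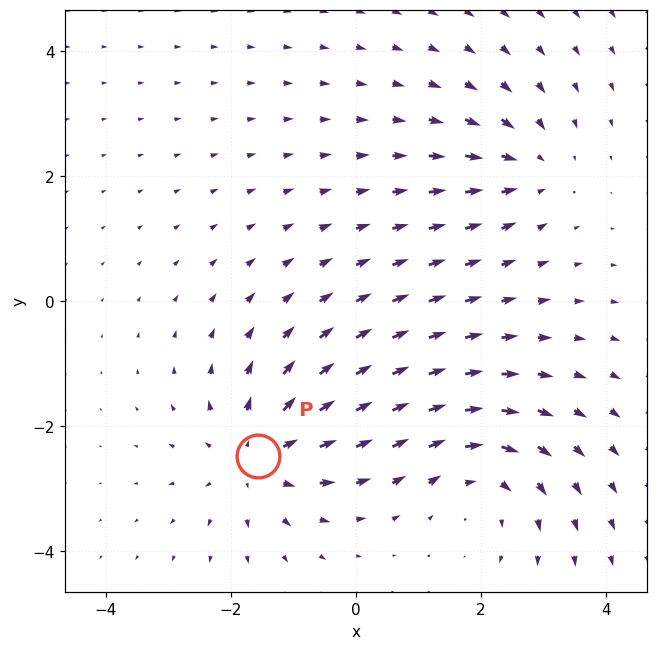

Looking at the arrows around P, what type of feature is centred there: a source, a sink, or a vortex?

source

At P (-1.6, -2.5) the arrows spread outward. Divergence about +5, curl ≈0 — positive divergence with near-zero curl is a source.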